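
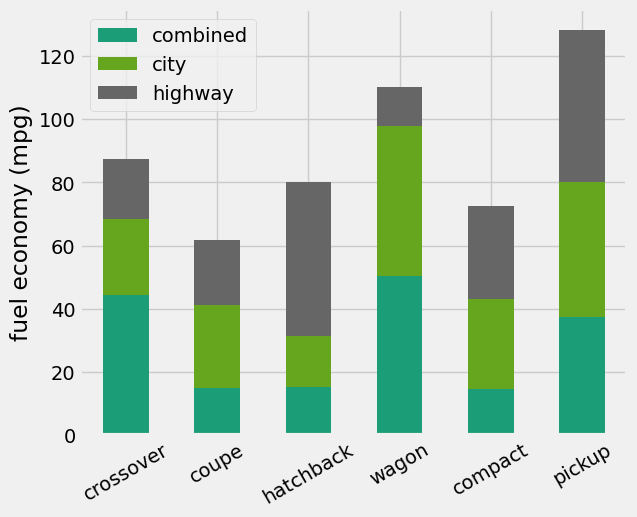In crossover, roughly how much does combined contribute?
≈ 40

combined top ≈ 40, bottom ≈ 0; segment ≈ 40.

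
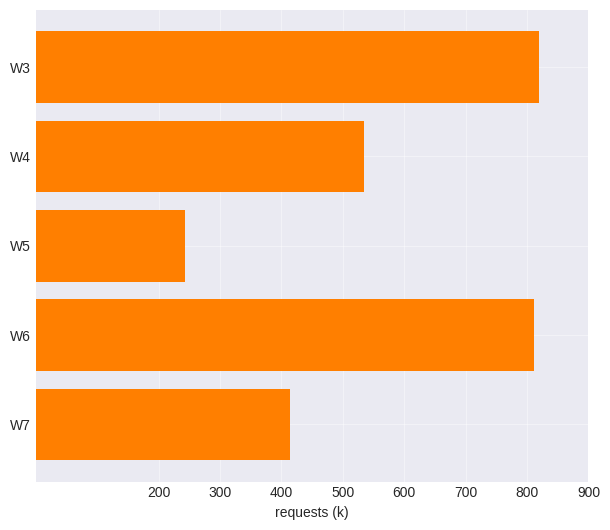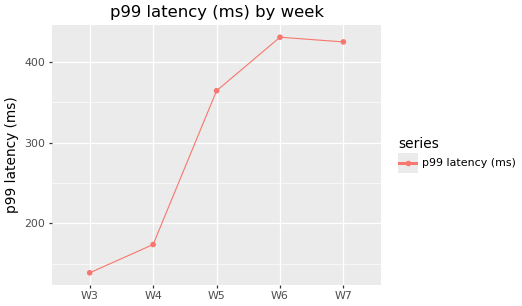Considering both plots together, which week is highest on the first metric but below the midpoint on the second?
W3

Chart 2 median p99 latency (ms) ≈ 350; below-median weeks: W3, W4. Among those, W3 has the highest requests (k) (≈ 800).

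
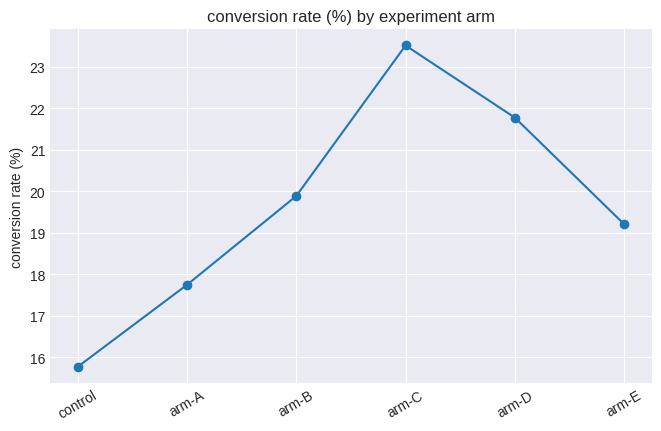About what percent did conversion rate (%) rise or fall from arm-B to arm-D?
arm-B ≈ 20, arm-D ≈ 22; (22 − 20) / 20 ≈ +10%.

≈ +10%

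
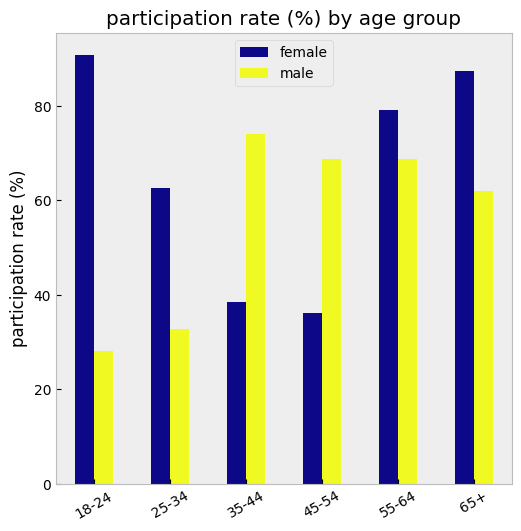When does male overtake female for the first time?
35-44

25-34: male ≈ 30 vs female ≈ 60 (not yet); 35-44: male ≈ 70 vs female ≈ 40 (first crossover).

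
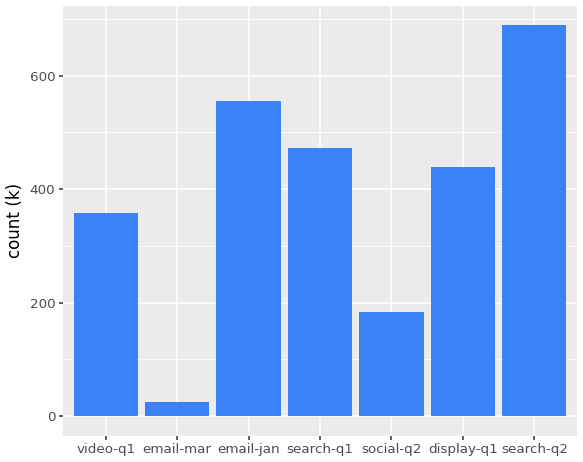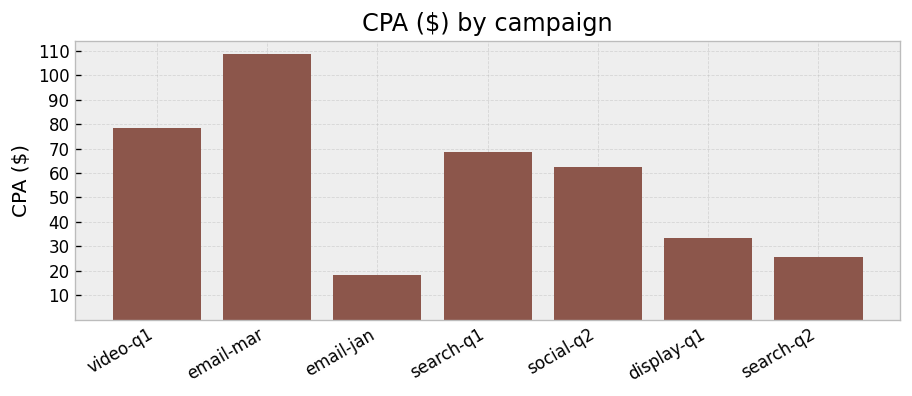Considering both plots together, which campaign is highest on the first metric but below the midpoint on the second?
search-q2

Chart 2 median CPA ($) ≈ 60; below-median campaigns: email-jan, display-q1, search-q2. Among those, search-q2 has the highest count (k) (≈ 700).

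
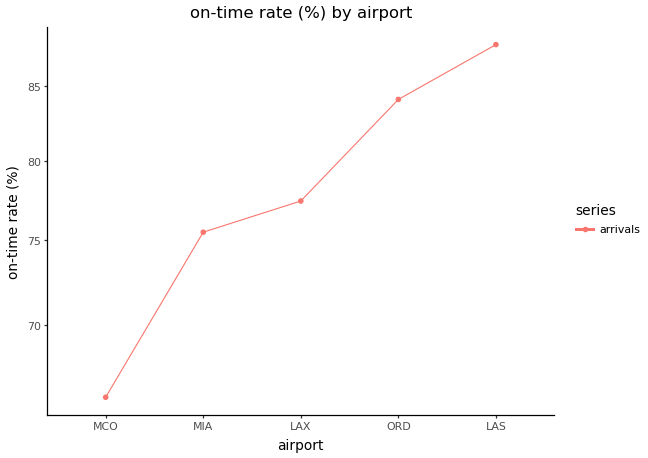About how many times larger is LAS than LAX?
LAS ≈ 88, LAX ≈ 78; 88/78 ≈ 1.13.

≈ 1.13×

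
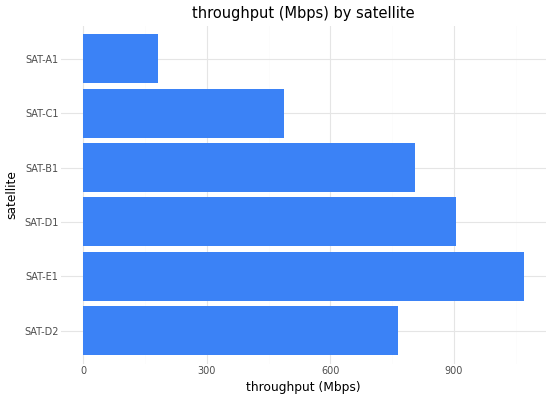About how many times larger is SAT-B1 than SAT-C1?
SAT-B1 ≈ 800, SAT-C1 ≈ 500; 800/500 ≈ 1.6.

≈ 1.6×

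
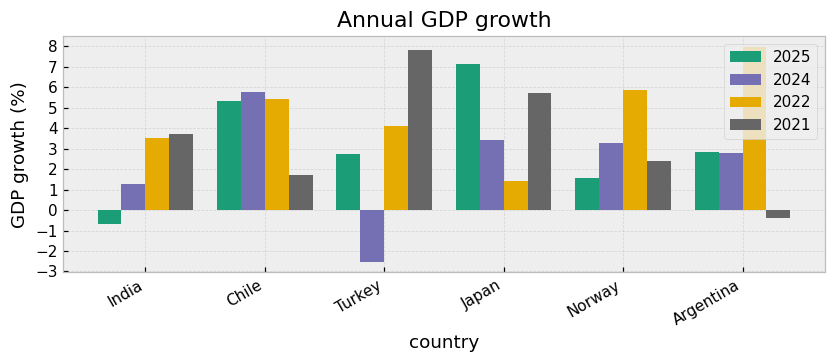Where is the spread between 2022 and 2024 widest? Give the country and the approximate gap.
Turkey, ≈ 7 %

Turkey: 2022 ≈ 4, 2024 ≈ -3 → gap ≈ 7. Next-largest (Argentina) is only ≈ 5.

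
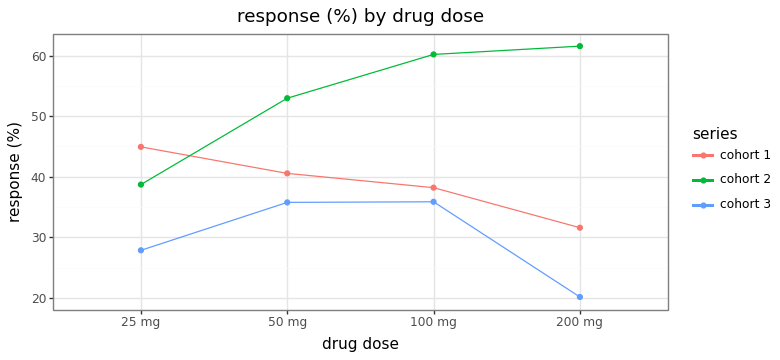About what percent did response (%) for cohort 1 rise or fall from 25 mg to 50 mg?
25 mg ≈ 45, 50 mg ≈ 40; (40 − 45) / 45 ≈ -11.1%.

≈ -11.1%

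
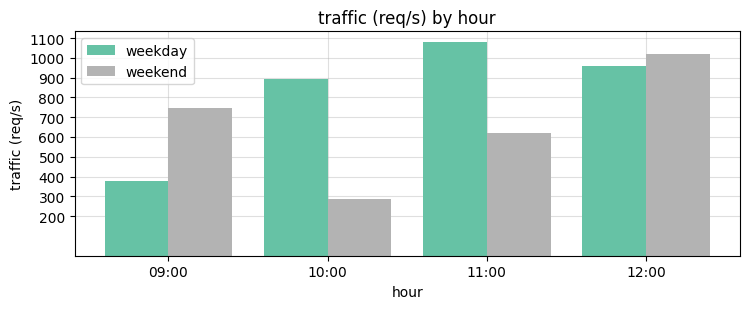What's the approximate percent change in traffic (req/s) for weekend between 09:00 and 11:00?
≈ -14.3%

09:00 ≈ 700, 11:00 ≈ 600; (600 − 700) / 700 ≈ -14.3%.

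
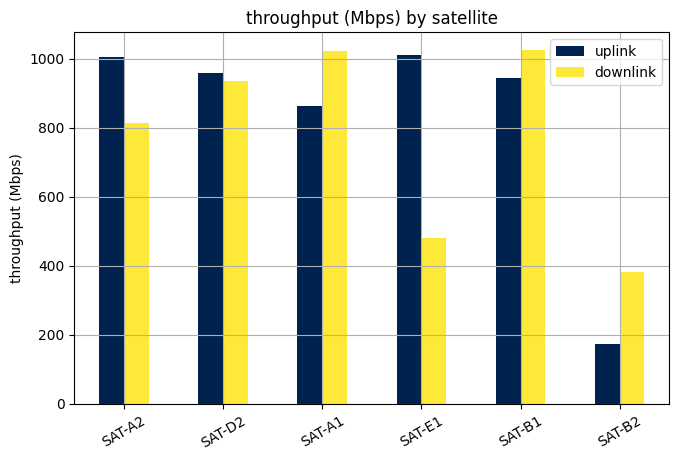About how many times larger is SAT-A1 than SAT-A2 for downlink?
≈ 1.25×

SAT-A1 ≈ 1000, SAT-A2 ≈ 800; 1000/800 ≈ 1.25.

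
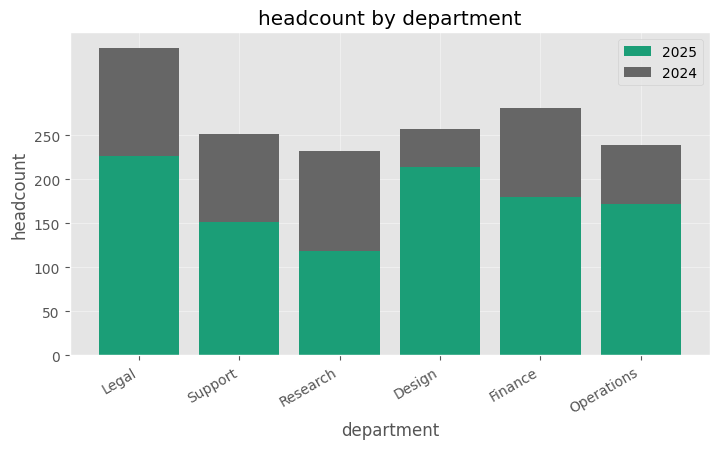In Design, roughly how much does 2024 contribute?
≈ 50

2024 top ≈ 250, bottom ≈ 200; segment ≈ 50.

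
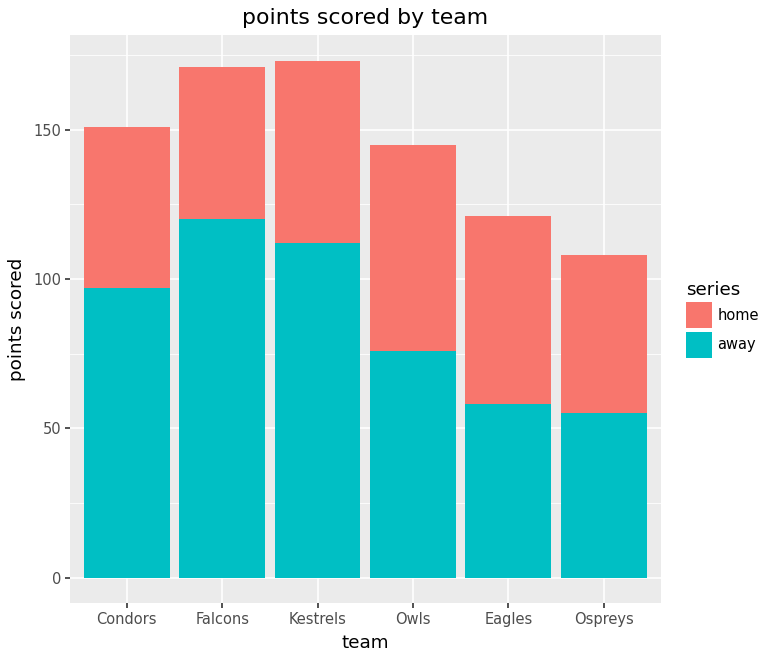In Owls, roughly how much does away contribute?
≈ 80

away top ≈ 80, bottom ≈ 0; segment ≈ 80.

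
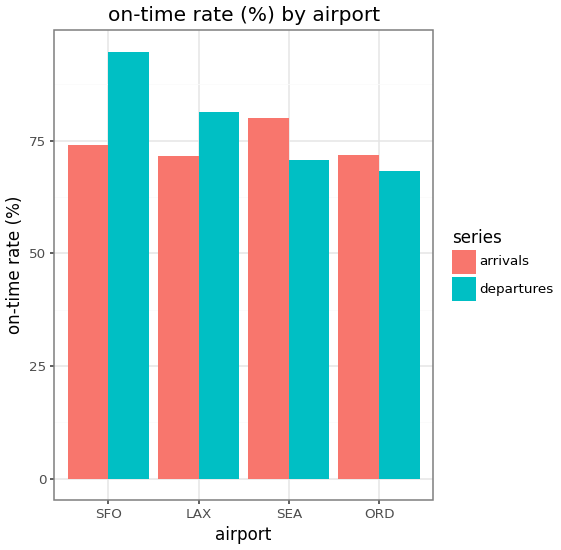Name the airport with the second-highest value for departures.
LAX

Top 3 for departures: SFO ≈ 90, LAX ≈ 80, SEA ≈ 70.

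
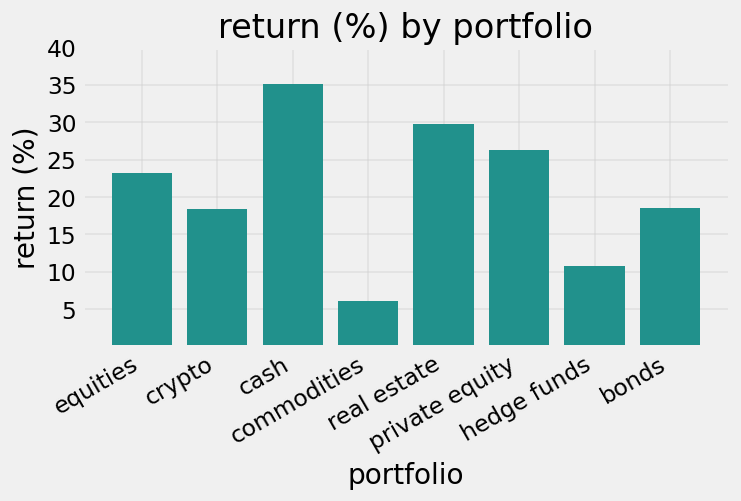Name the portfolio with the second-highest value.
real estate

Top 3: cash ≈ 35, real estate ≈ 30, private equity ≈ 25.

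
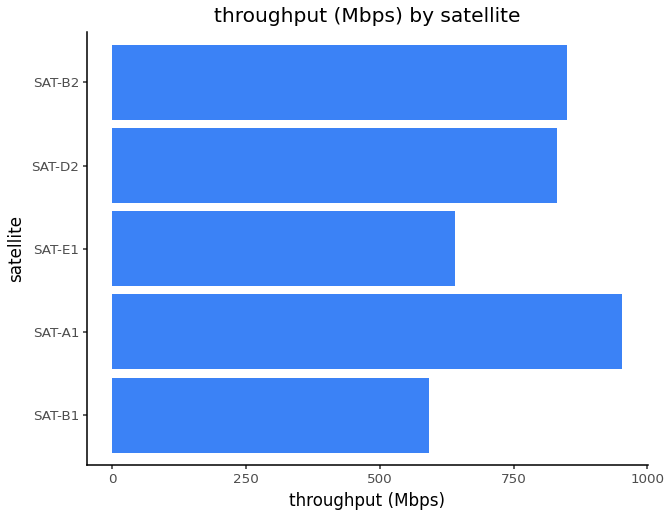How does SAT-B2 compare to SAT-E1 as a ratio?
≈ 1.33×

SAT-B2 ≈ 800, SAT-E1 ≈ 600; 800/600 ≈ 1.33.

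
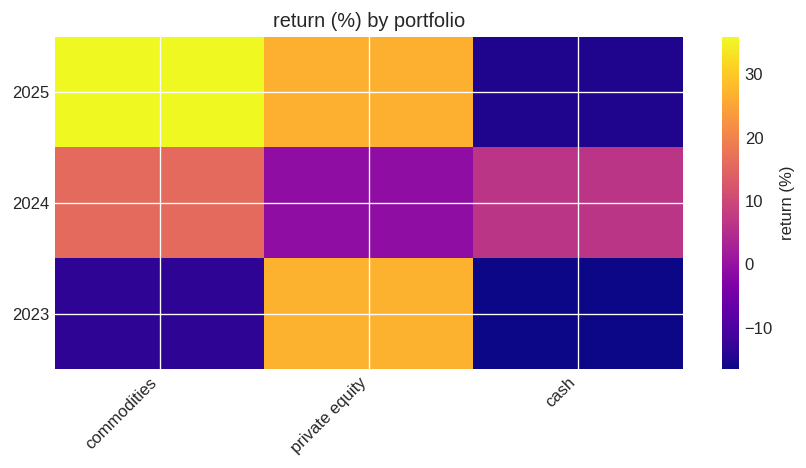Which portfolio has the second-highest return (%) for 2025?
private equity

Top 3 for 2025: commodities ≈ 35, private equity ≈ 25, cash ≈ -15.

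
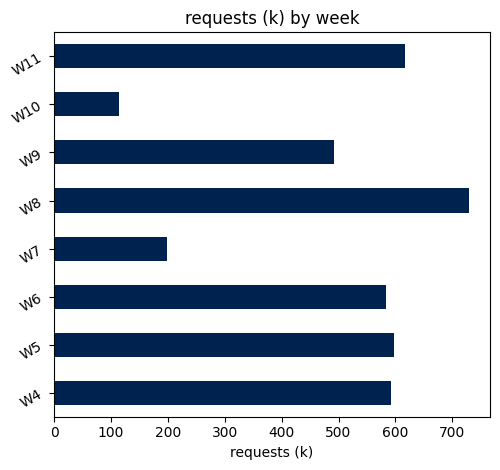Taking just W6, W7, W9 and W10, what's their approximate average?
≈ 350

(600 + 200 + 500 + 100) / 4 ≈ 350.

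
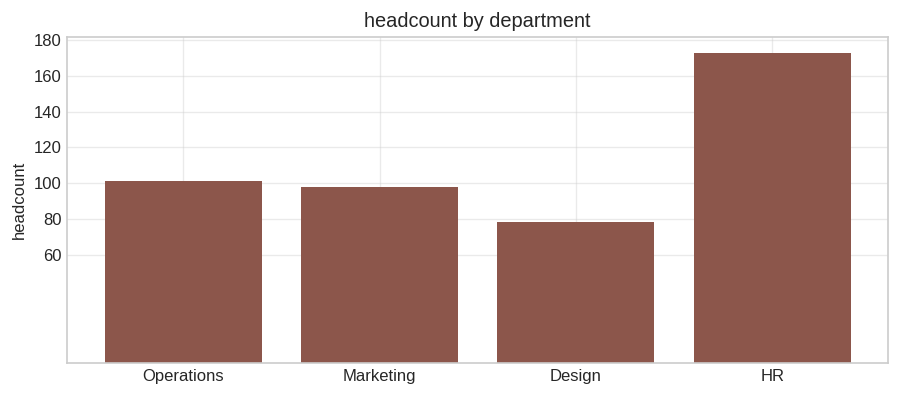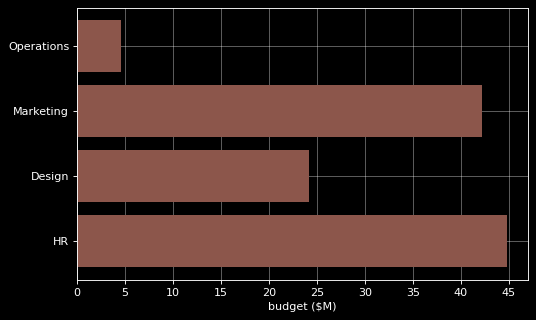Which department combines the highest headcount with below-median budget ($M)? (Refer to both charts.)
Chart 2 median budget ($M) ≈ 35; below-median departments: Operations, Design. Among those, Operations has the highest headcount (≈ 100).

Operations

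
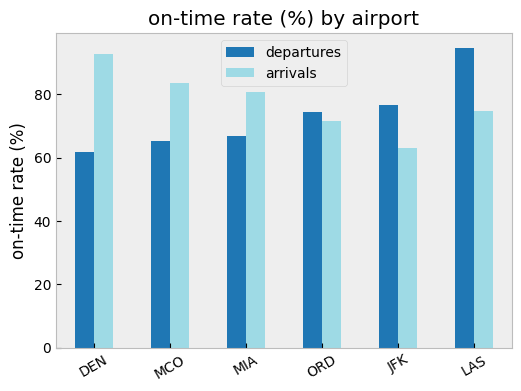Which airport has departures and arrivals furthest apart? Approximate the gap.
DEN, ≈ 30 %

DEN: departures ≈ 60, arrivals ≈ 90 → gap ≈ 30. Next-largest (LAS) is only ≈ 20.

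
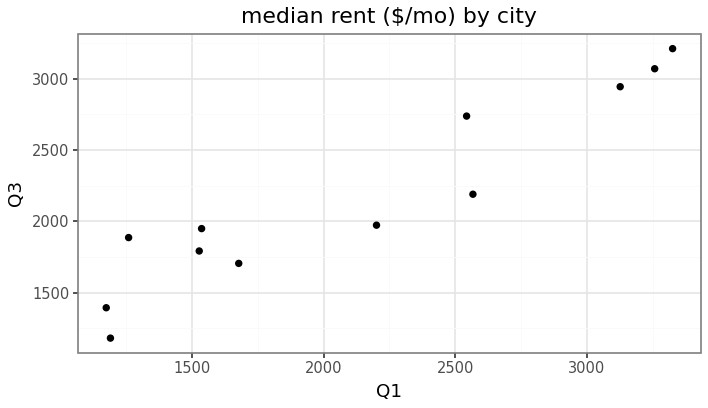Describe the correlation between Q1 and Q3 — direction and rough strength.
positive, strong

Points are positively correlated; strong (|r| ≈ 0.9).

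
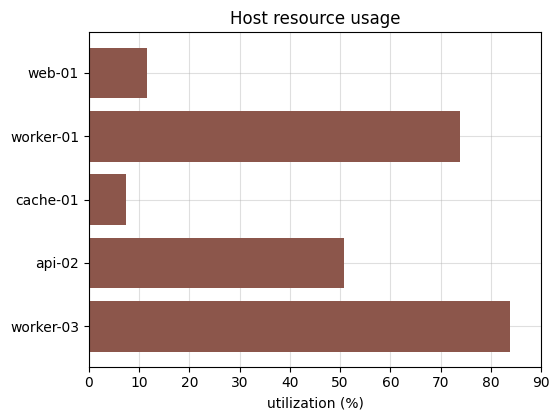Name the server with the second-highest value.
Top 3: worker-03 ≈ 80, worker-01 ≈ 70, api-02 ≈ 50.

worker-01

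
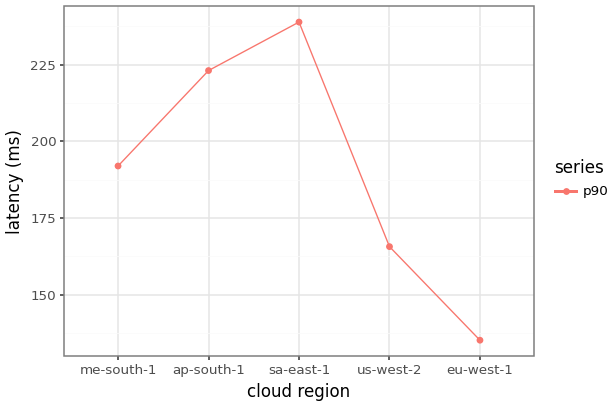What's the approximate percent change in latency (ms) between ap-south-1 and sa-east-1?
ap-south-1 ≈ 220, sa-east-1 ≈ 240; (240 − 220) / 220 ≈ +9.1%.

≈ +9.1%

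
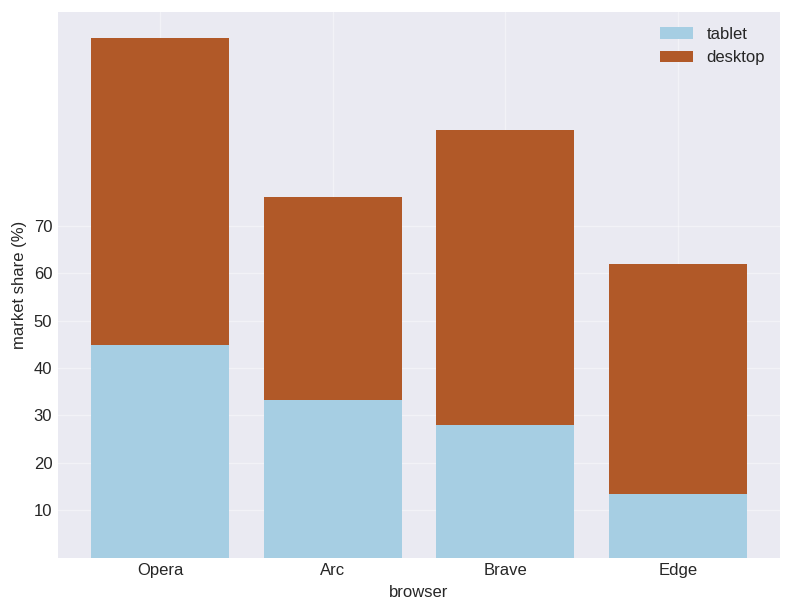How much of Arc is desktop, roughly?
desktop top ≈ 80, bottom ≈ 30; segment ≈ 50.

≈ 50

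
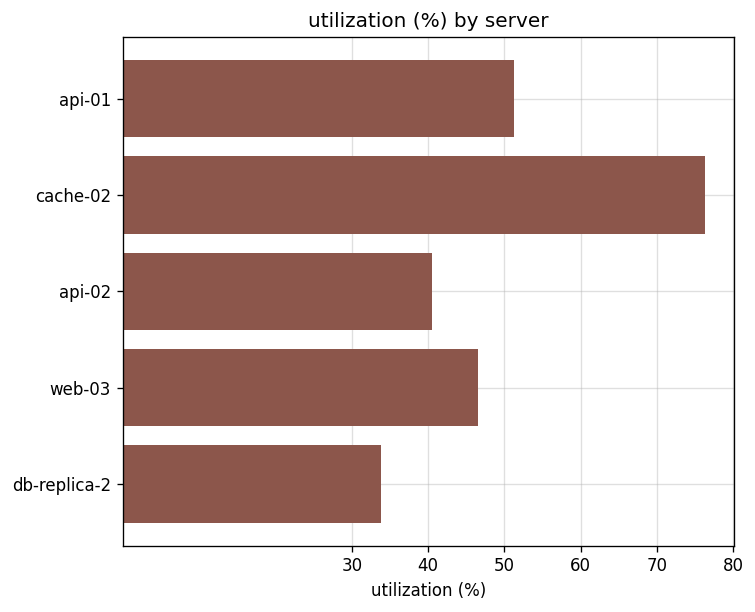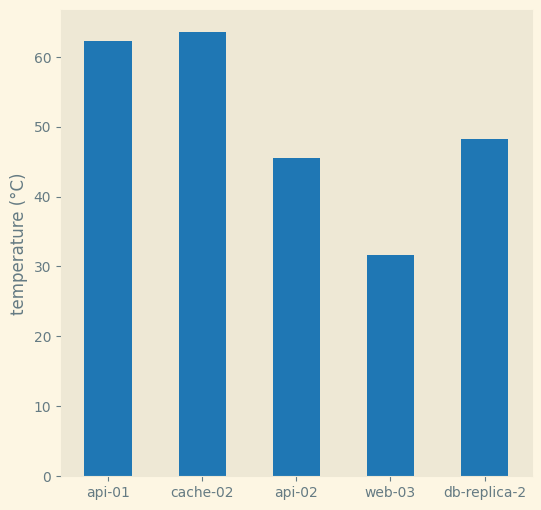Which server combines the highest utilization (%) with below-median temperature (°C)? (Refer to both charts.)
web-03

Chart 2 median temperature (°C) ≈ 50; below-median servers: api-02, web-03. Among those, web-03 has the highest utilization (%) (≈ 50).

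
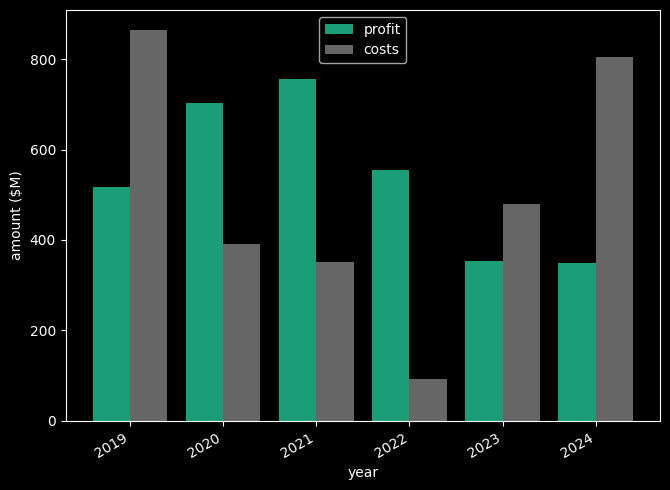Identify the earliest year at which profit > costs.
2020

2019: profit ≈ 500 vs costs ≈ 900 (not yet); 2020: profit ≈ 700 vs costs ≈ 400 (first crossover).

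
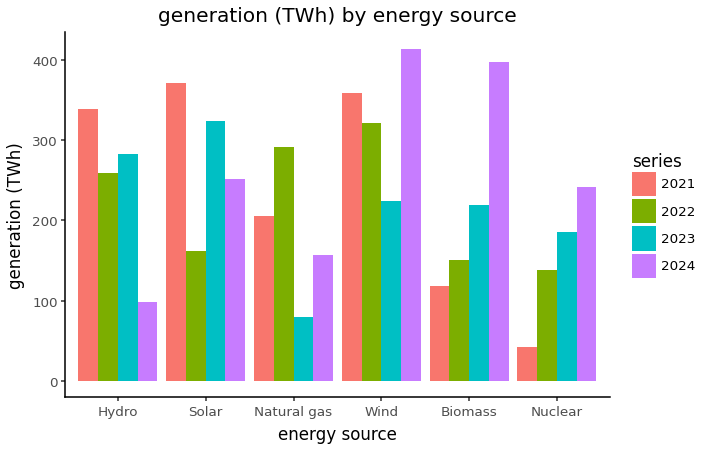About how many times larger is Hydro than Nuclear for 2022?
≈ 1.67×

Hydro ≈ 250, Nuclear ≈ 150; 250/150 ≈ 1.67.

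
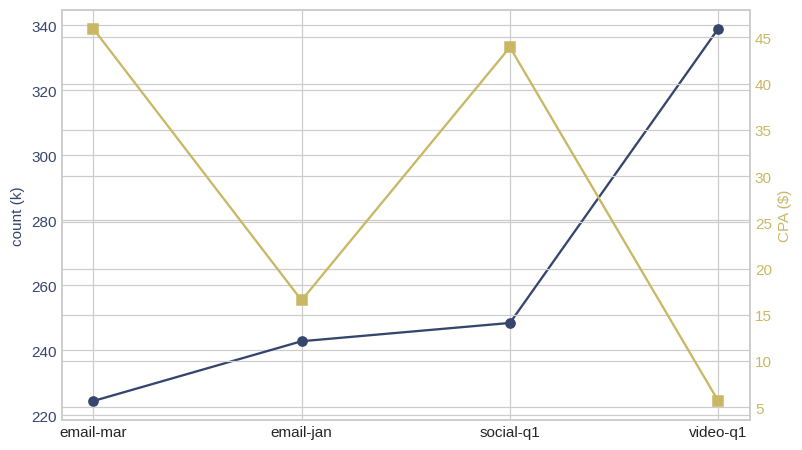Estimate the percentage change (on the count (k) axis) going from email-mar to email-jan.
email-mar ≈ 220, email-jan ≈ 240; (240 − 220) / 220 ≈ +9.1%.

≈ +9.1%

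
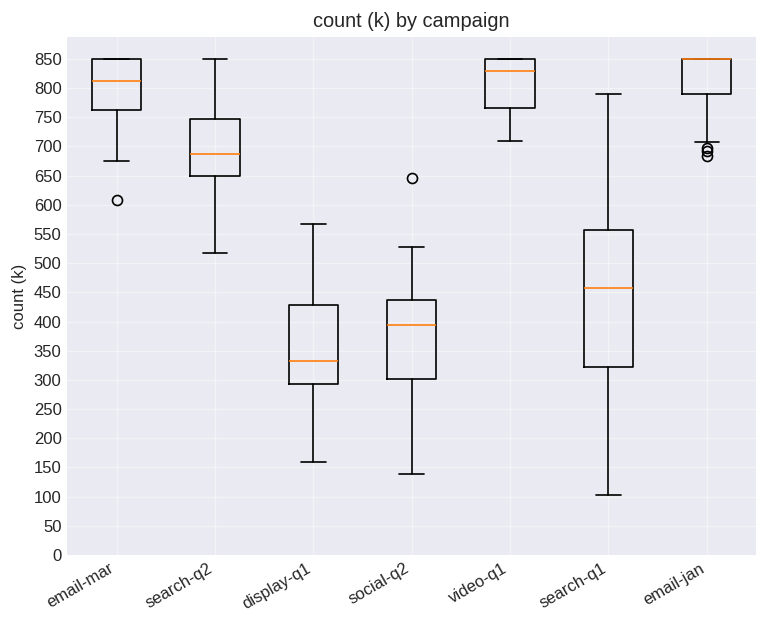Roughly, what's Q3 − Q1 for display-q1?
≈ 150

Q3 ≈ 450, Q1 ≈ 300; IQR ≈ 150.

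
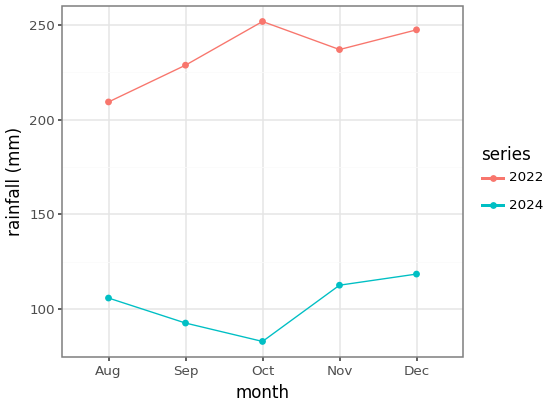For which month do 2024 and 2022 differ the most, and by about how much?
Oct: 2024 ≈ 80, 2022 ≈ 260 → gap ≈ 180. Next-largest (Sep) is only ≈ 120.

Oct, ≈ 180 mm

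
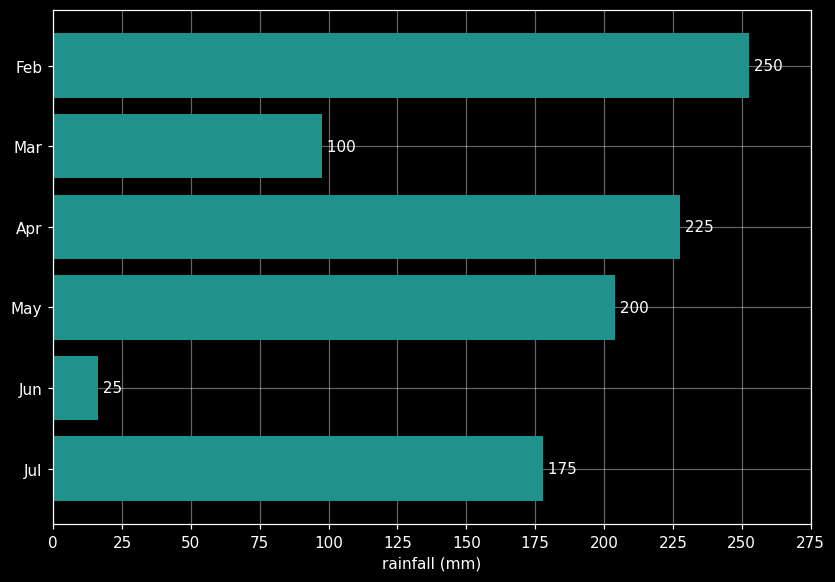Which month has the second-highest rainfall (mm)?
Apr

Top 3: Feb ≈ 250, Apr ≈ 225, May ≈ 200.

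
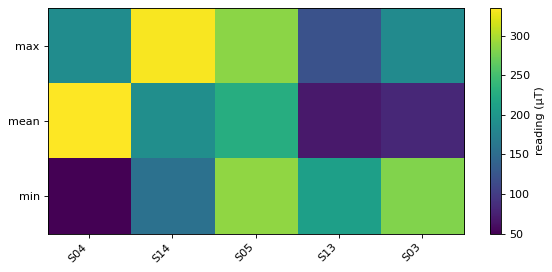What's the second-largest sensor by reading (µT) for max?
S05

Top 3 for max: S14 ≈ 325, S05 ≈ 275, S04 ≈ 200.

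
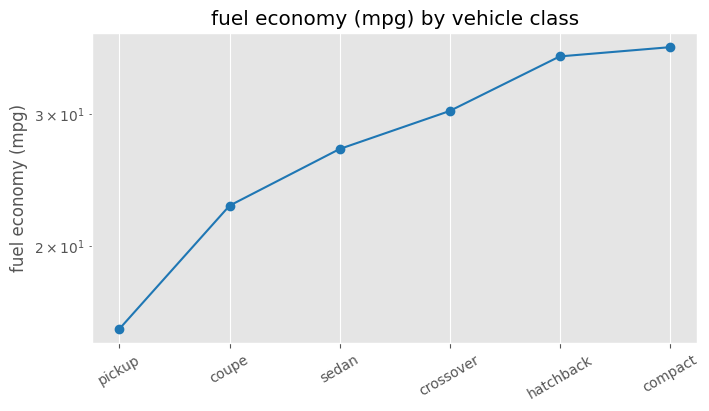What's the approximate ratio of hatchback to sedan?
hatchback ≈ 36, sedan ≈ 26; 36/26 ≈ 1.38.

≈ 1.38×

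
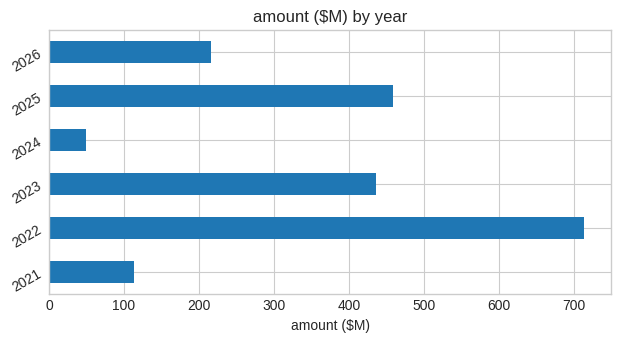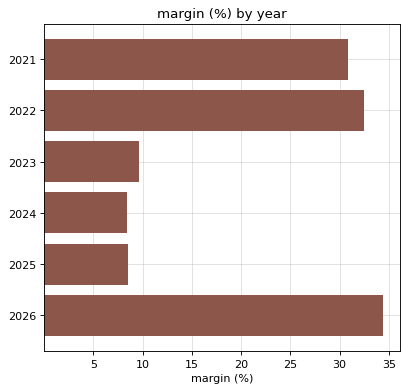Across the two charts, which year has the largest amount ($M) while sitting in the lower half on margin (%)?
Chart 2 median margin (%) ≈ 20; below-median years: 2023, 2024, 2025. Among those, 2025 has the highest amount ($M) (≈ 500).

2025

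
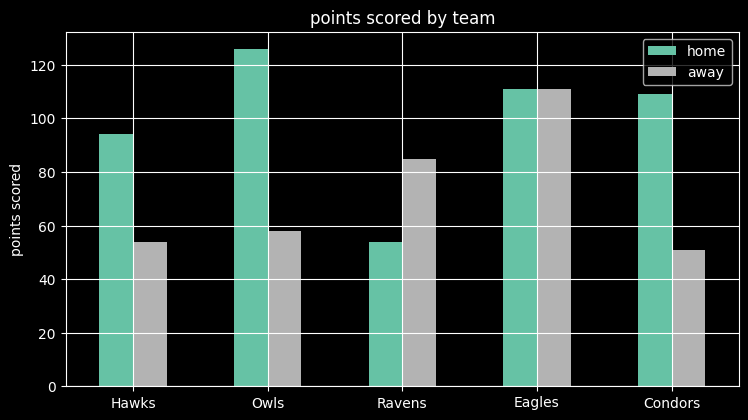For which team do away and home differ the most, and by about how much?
Owls, ≈ 60

Owls: away ≈ 60, home ≈ 120 → gap ≈ 60. Next-largest (Condors) is only ≈ 40.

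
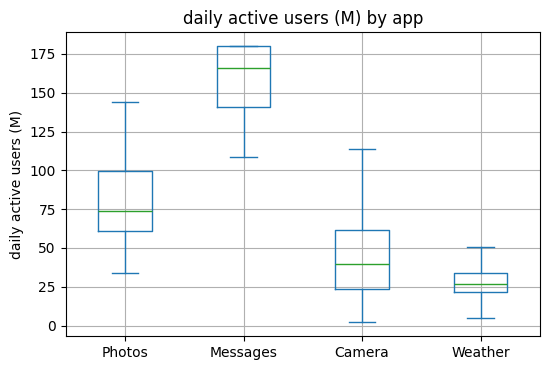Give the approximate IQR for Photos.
≈ 40

Q3 ≈ 100, Q1 ≈ 60; IQR ≈ 40.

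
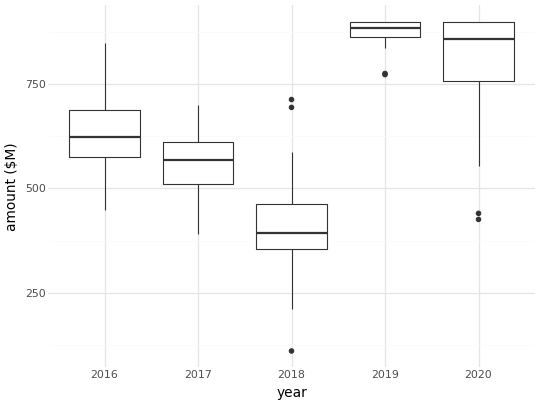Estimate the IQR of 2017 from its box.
≈ 100

Q3 ≈ 600, Q1 ≈ 500; IQR ≈ 100.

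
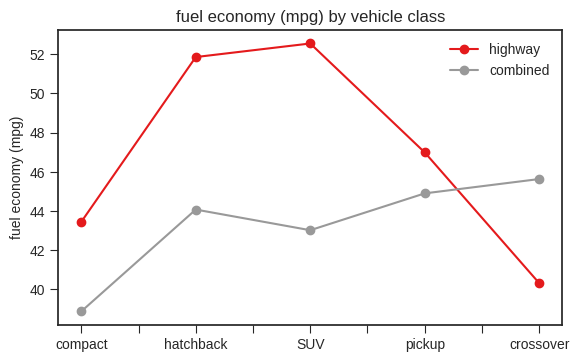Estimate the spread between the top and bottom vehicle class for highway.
Max SUV ≈ 52, min crossover ≈ 40; range ≈ 12.

≈ 12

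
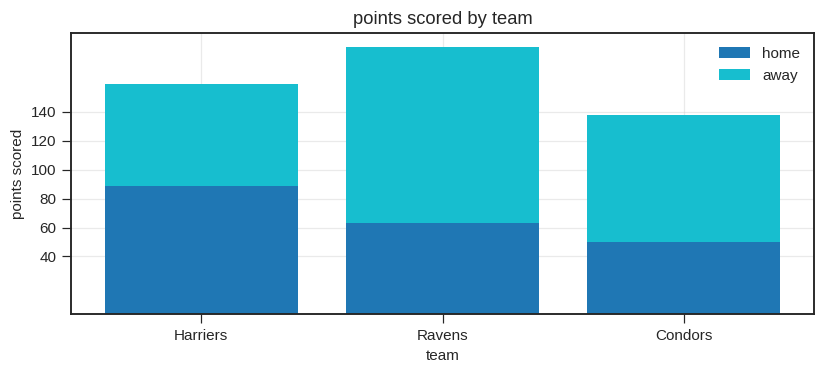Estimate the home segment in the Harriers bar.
home top ≈ 80, bottom ≈ 0; segment ≈ 80.

≈ 80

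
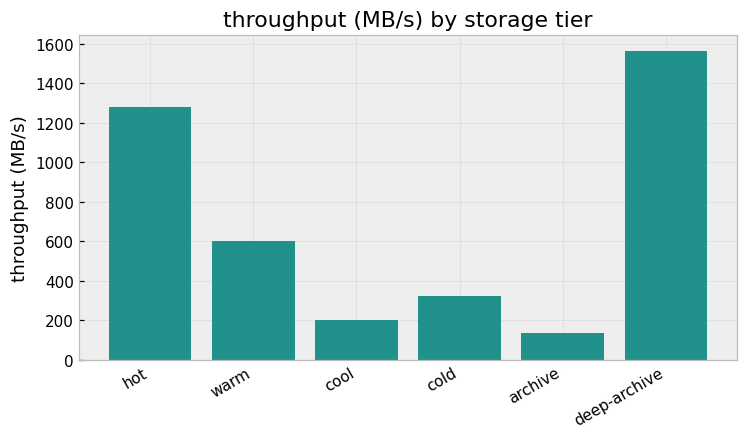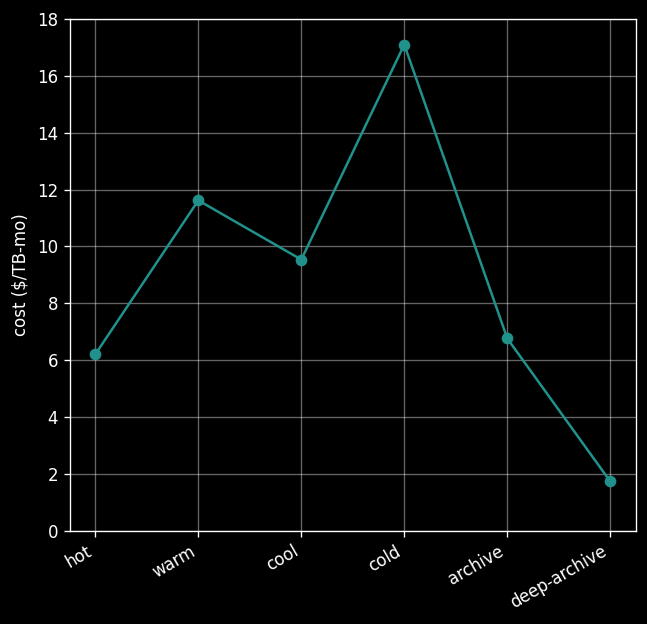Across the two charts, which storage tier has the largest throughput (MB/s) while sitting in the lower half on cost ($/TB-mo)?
Chart 2 median cost ($/TB-mo) ≈ 8; below-median storage tiers: hot, archive, deep-archive. Among those, deep-archive has the highest throughput (MB/s) (≈ 1600).

deep-archive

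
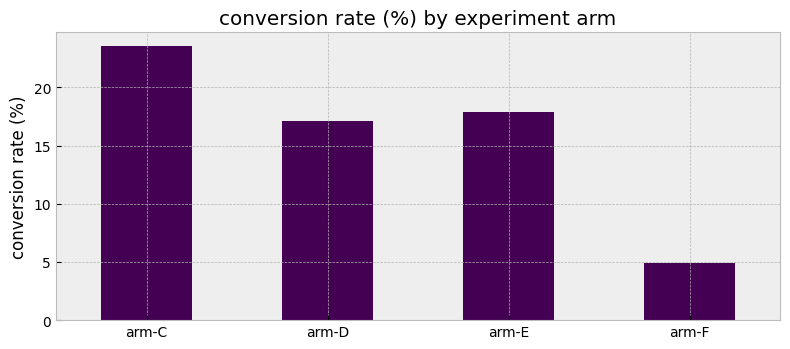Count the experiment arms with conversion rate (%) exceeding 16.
3

Above 16: arm-C, arm-D, arm-E.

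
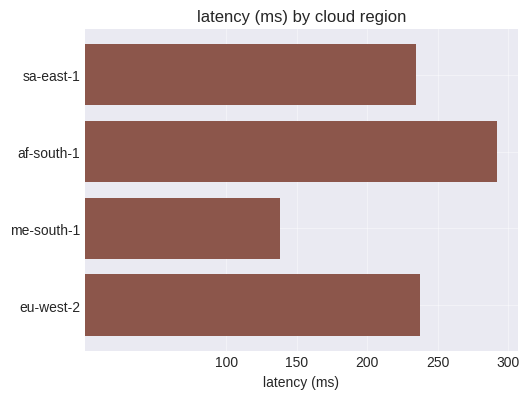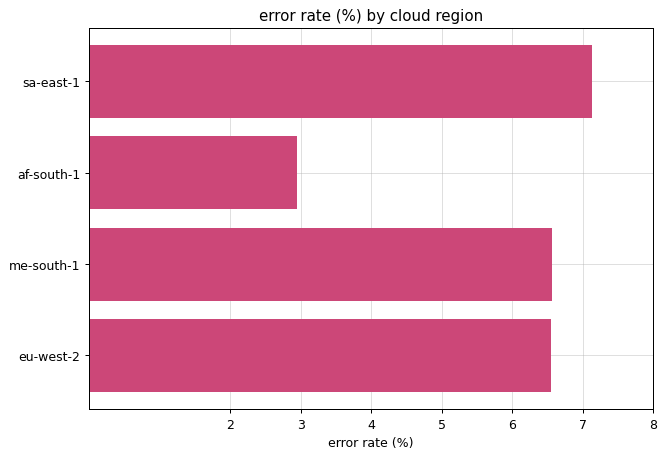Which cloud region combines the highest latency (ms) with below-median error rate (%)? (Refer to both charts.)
af-south-1

Chart 2 median error rate (%) ≈ 7; below-median cloud regions: af-south-1, eu-west-2. Among those, af-south-1 has the highest latency (ms) (≈ 300).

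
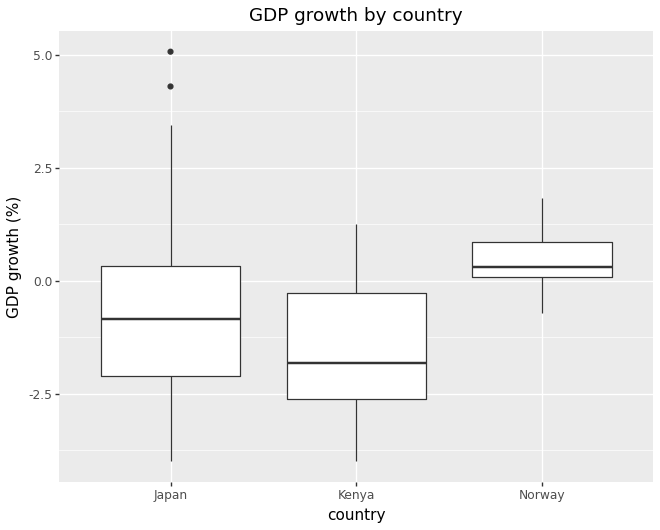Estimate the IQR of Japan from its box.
Q3 ≈ 0.4, Q1 ≈ -2.2; IQR ≈ 2.6.

≈ 2.6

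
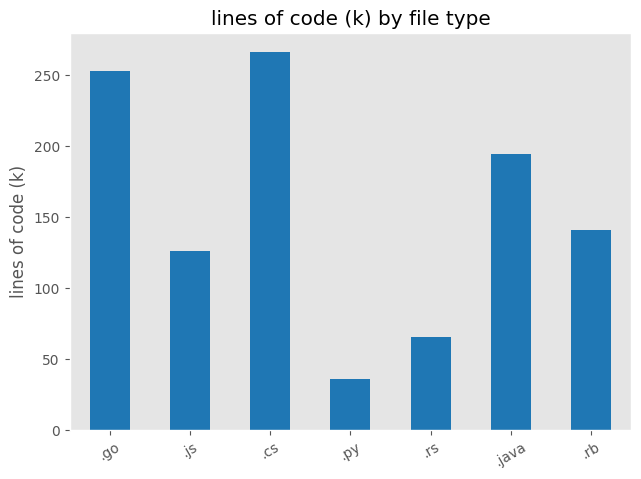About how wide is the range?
≈ 250

Max .cs ≈ 275, min .py ≈ 25; range ≈ 250.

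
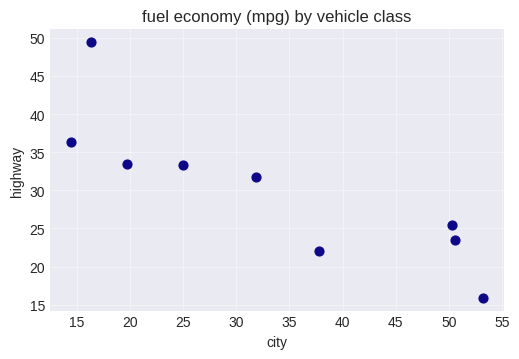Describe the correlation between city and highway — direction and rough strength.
Points are negatively correlated; strong (|r| ≈ 0.9).

negative, strong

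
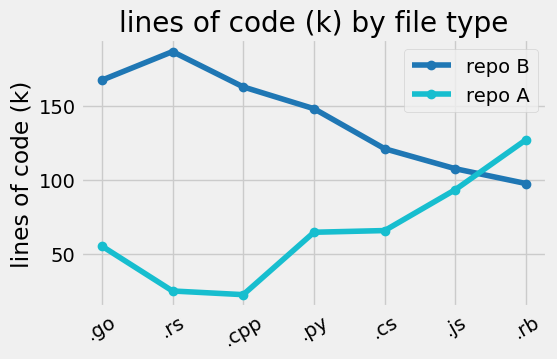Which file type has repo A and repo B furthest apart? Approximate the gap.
.rs, ≈ 160 k

.rs: repo A ≈ 20, repo B ≈ 180 → gap ≈ 160. Next-largest (.cpp) is only ≈ 140.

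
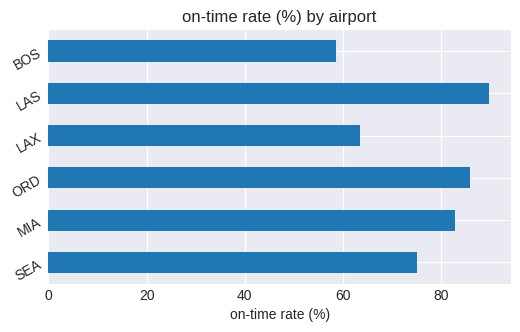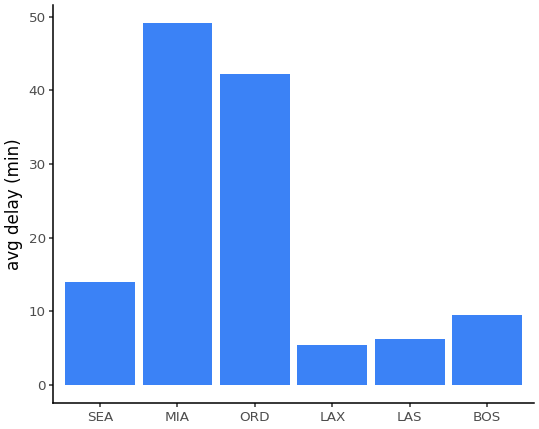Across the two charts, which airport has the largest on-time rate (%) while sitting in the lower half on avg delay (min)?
Chart 2 median avg delay (min) ≈ 10; below-median airports: LAX, LAS, BOS. Among those, LAS has the highest on-time rate (%) (≈ 90).

LAS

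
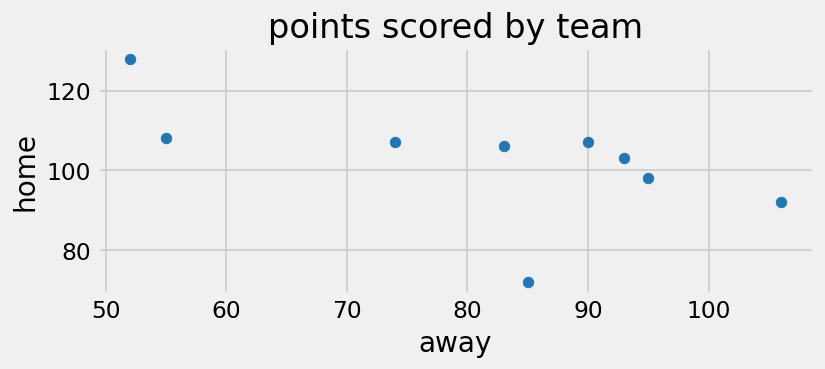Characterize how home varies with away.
negative, moderate

Points are negatively correlated; moderate (|r| ≈ 0.6).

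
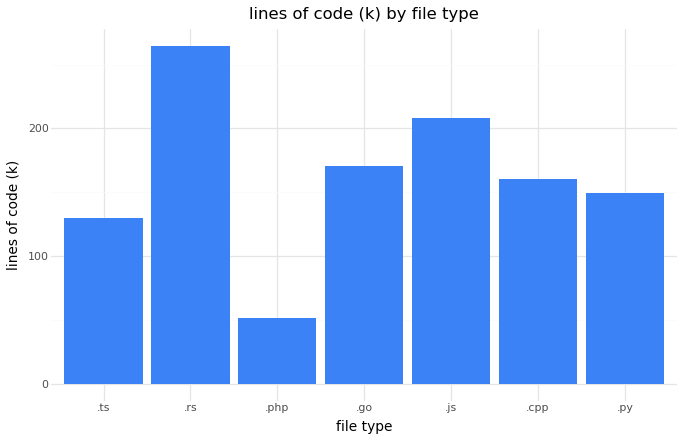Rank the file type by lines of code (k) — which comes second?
Top 3: .rs ≈ 275, .js ≈ 200, .go ≈ 175.

.js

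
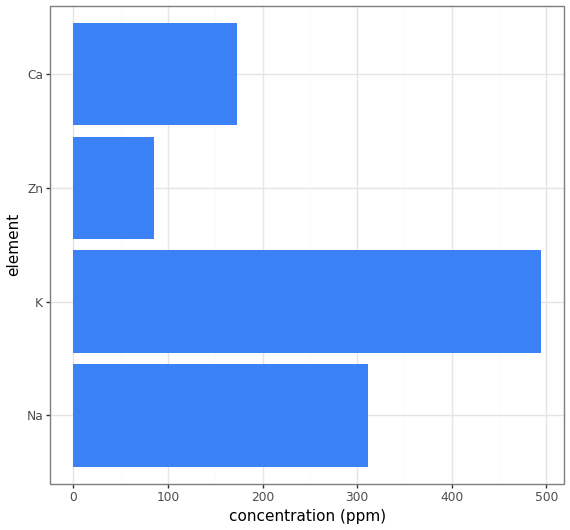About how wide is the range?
Max K ≈ 500, min Zn ≈ 100; range ≈ 400.

≈ 400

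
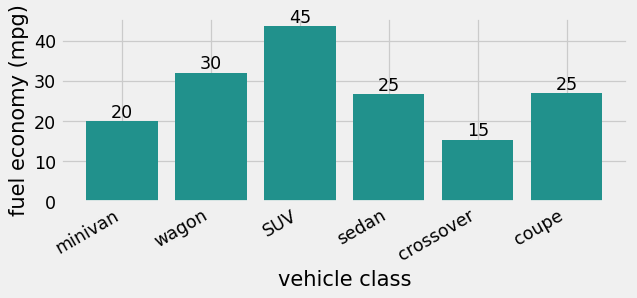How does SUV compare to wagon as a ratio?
≈ 1.5×

SUV ≈ 45, wagon ≈ 30; 45/30 ≈ 1.5.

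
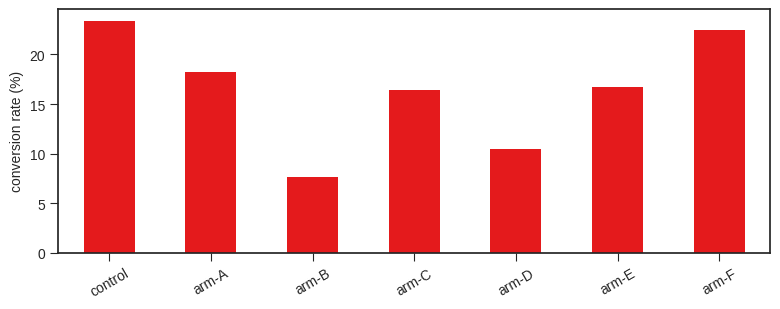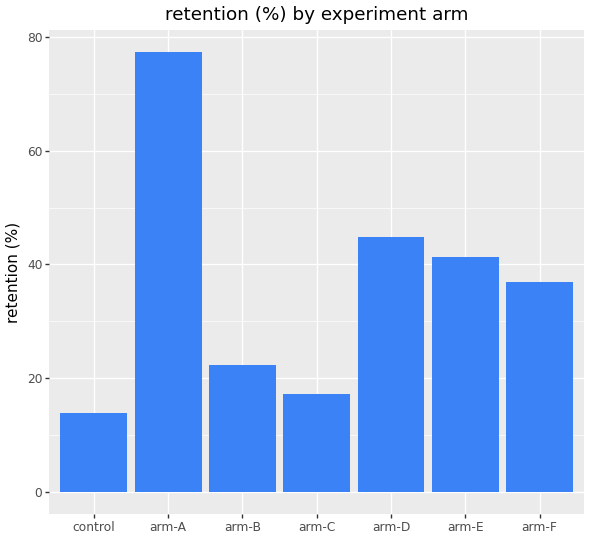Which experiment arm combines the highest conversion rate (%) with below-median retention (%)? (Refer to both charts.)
control

Chart 2 median retention (%) ≈ 40; below-median experiment arms: control, arm-B, arm-C. Among those, control has the highest conversion rate (%) (≈ 25).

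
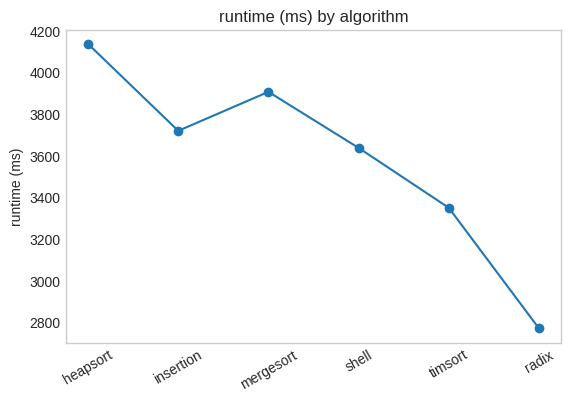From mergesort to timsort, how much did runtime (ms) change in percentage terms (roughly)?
mergesort ≈ 4000, timsort ≈ 3400; (3400 − 4000) / 4000 ≈ -15%.

≈ -15%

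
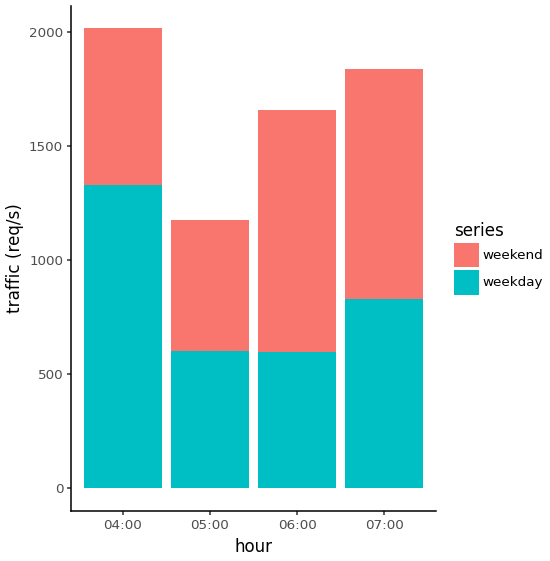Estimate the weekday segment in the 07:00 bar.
weekday top ≈ 800, bottom ≈ 0; segment ≈ 800.

≈ 800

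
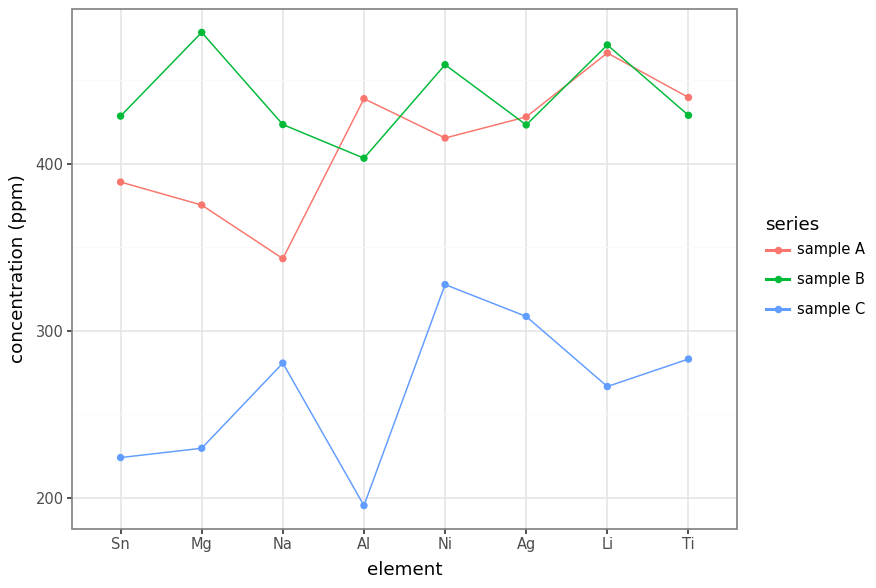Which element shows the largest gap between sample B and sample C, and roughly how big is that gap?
Mg, ≈ 250 ppm

Mg: sample B ≈ 475, sample C ≈ 225 → gap ≈ 250. Next-largest (Al) is only ≈ 200.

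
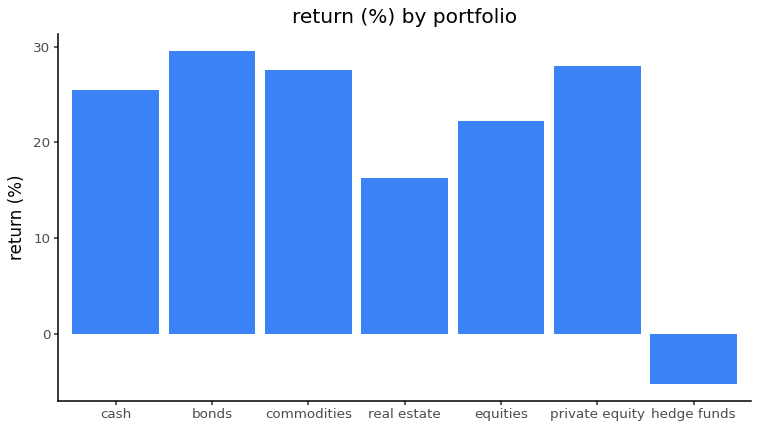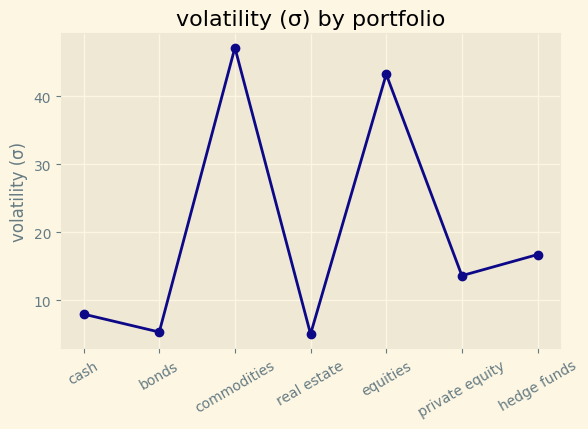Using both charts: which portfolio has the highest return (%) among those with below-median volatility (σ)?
Chart 2 median volatility (σ) ≈ 15; below-median portfolios: cash, bonds, real estate. Among those, bonds has the highest return (%) (≈ 30).

bonds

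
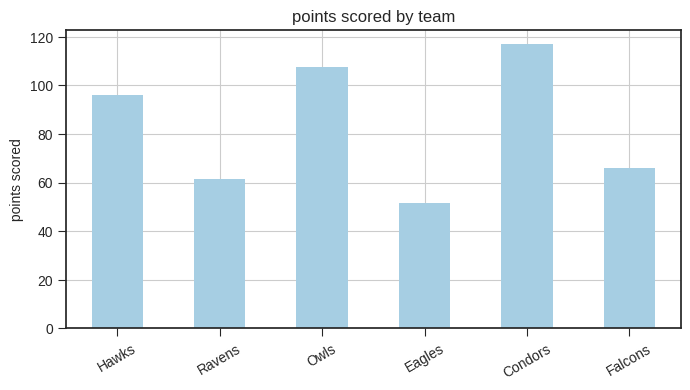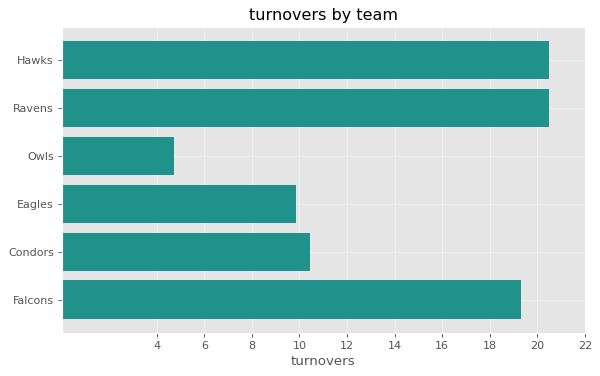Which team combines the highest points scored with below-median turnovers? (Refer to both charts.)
Chart 2 median turnovers ≈ 14; below-median teams: Owls, Eagles, Condors. Among those, Condors has the highest points scored (≈ 120).

Condors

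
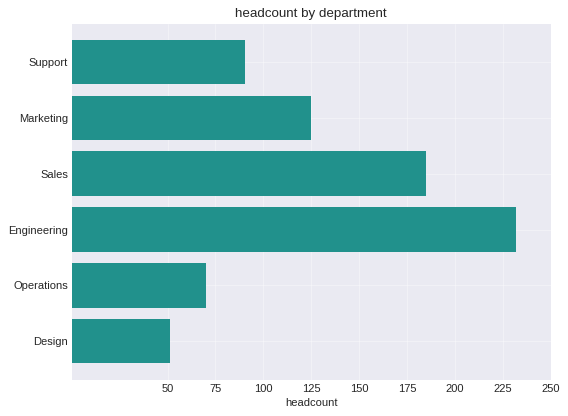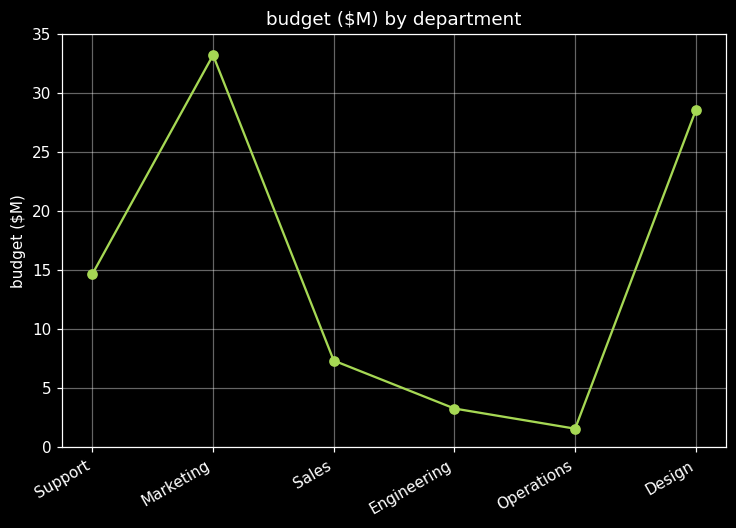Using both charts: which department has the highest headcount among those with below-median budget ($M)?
Chart 2 median budget ($M) ≈ 10; below-median departments: Sales, Engineering, Operations. Among those, Engineering has the highest headcount (≈ 225).

Engineering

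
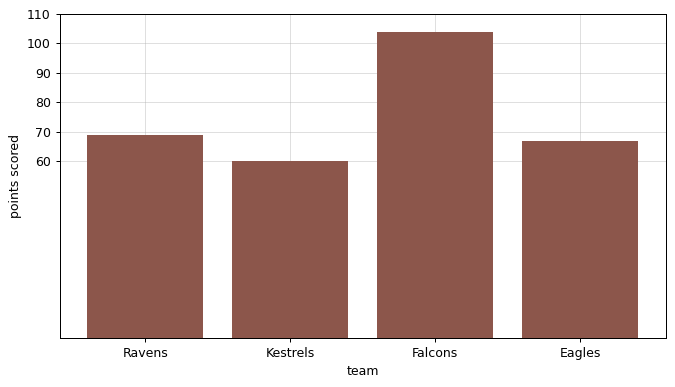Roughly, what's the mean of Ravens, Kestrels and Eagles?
(70 + 60 + 70) / 3 ≈ 67.

≈ 67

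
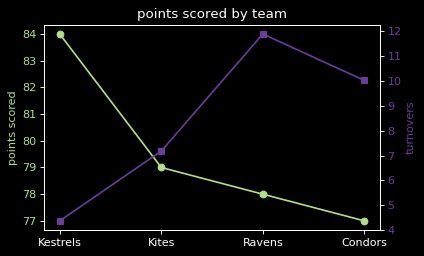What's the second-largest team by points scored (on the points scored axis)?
Top 3 (on the points scored axis): Kestrels ≈ 84, Kites ≈ 79, Ravens ≈ 78.

Kites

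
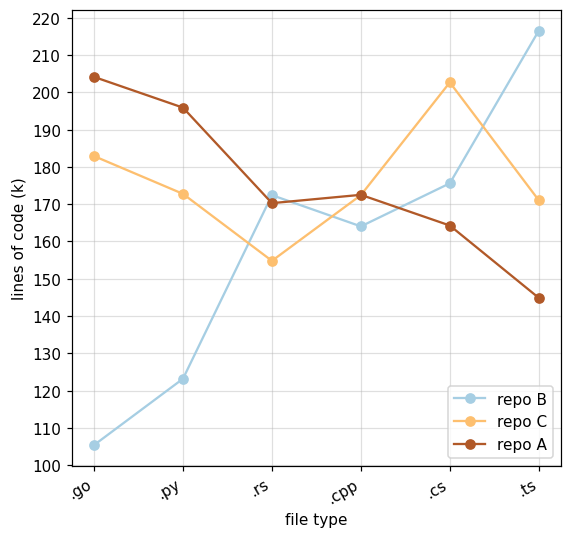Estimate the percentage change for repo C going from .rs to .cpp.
≈ +13.3%

.rs ≈ 150, .cpp ≈ 170; (170 − 150) / 150 ≈ +13.3%.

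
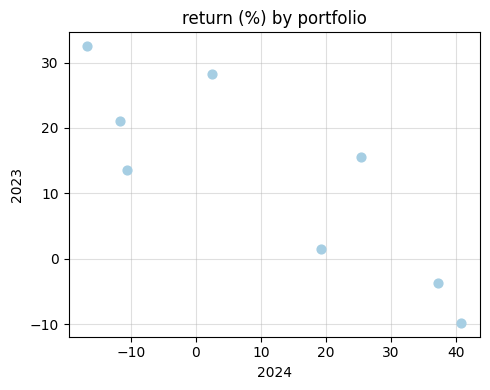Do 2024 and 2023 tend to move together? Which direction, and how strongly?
Points are negatively correlated; strong (|r| ≈ 0.8).

negative, strong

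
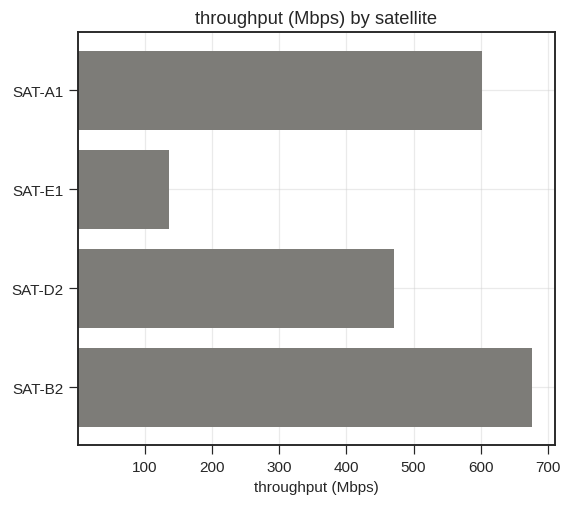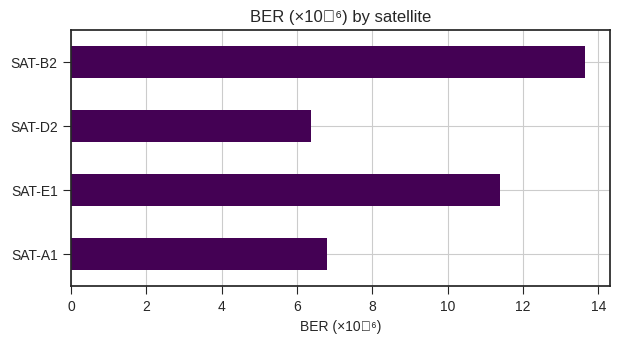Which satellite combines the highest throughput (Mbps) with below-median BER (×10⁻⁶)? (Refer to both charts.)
SAT-A1

Chart 2 median BER (×10⁻⁶) ≈ 10; below-median satellites: SAT-A1, SAT-D2. Among those, SAT-A1 has the highest throughput (Mbps) (≈ 600).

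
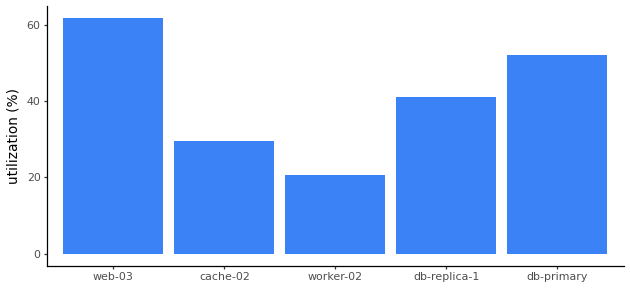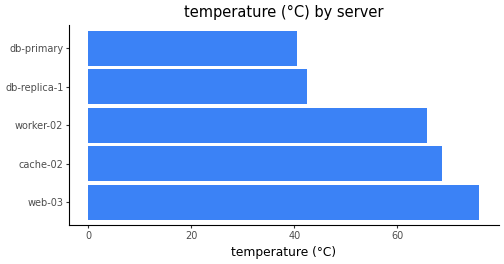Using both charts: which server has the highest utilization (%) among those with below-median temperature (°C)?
db-primary

Chart 2 median temperature (°C) ≈ 70; below-median servers: db-replica-1, db-primary. Among those, db-primary has the highest utilization (%) (≈ 50).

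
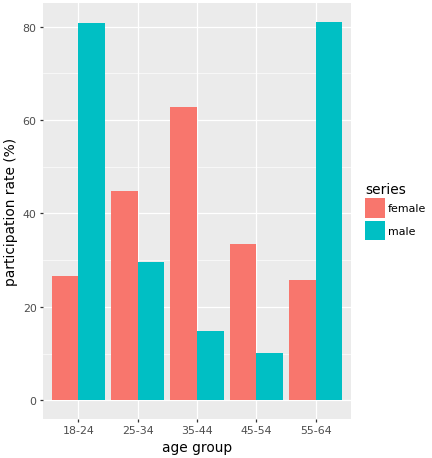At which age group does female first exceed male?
25-34

18-24: female ≈ 30 vs male ≈ 80 (not yet); 25-34: female ≈ 40 vs male ≈ 30 (first crossover).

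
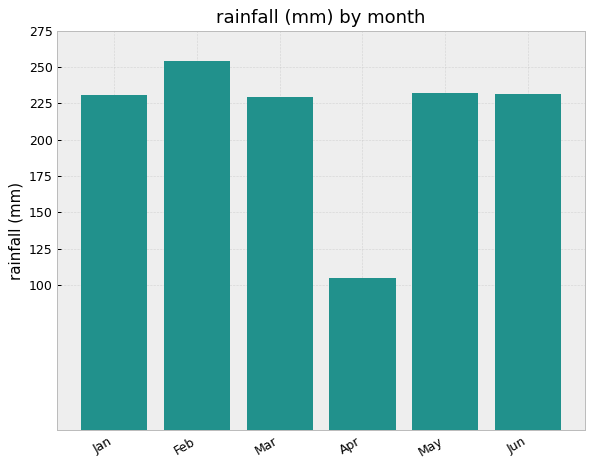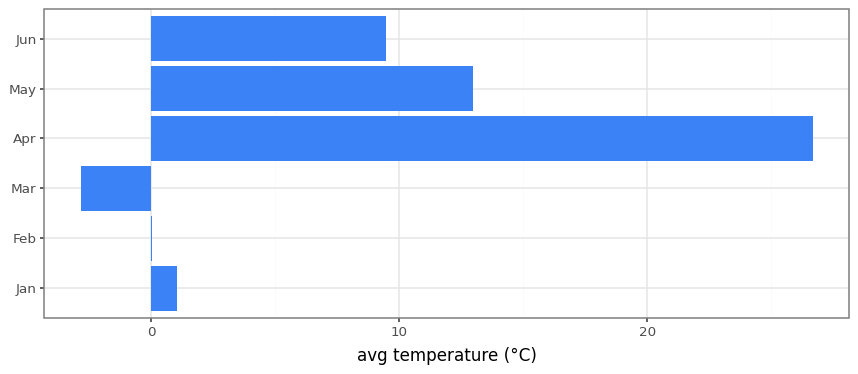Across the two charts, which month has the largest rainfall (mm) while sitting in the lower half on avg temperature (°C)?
Feb

Chart 2 median avg temperature (°C) ≈ 5; below-median months: Jan, Feb, Mar. Among those, Feb has the highest rainfall (mm) (≈ 250).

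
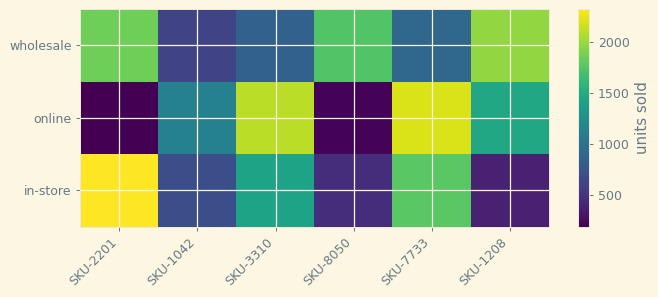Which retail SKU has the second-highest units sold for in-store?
Top 3 for in-store: SKU-2201 ≈ 2400, SKU-7733 ≈ 1800, SKU-3310 ≈ 1400.

SKU-7733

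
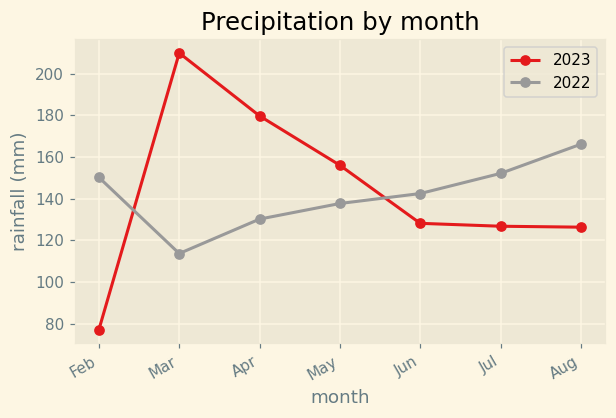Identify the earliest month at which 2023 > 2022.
Mar

Feb: 2023 ≈ 80 vs 2022 ≈ 160 (not yet); Mar: 2023 ≈ 200 vs 2022 ≈ 120 (first crossover).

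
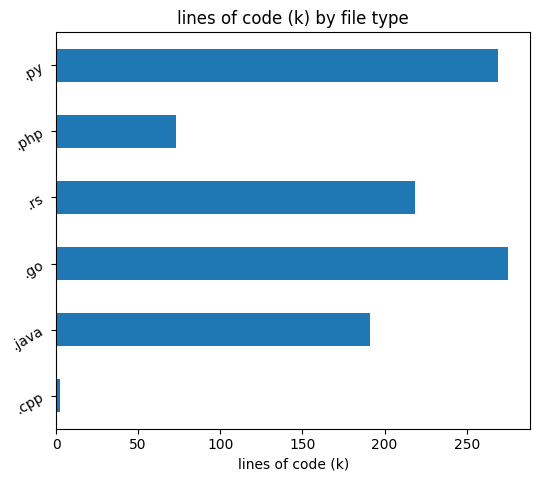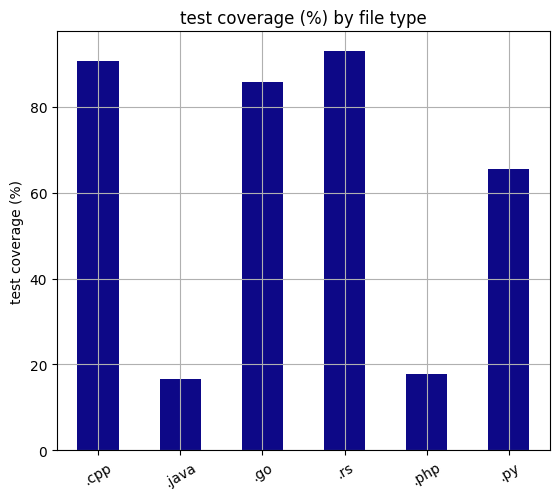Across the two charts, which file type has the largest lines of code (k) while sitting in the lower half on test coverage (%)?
Chart 2 median test coverage (%) ≈ 80; below-median file types: .java, .php, .py. Among those, .py has the highest lines of code (k) (≈ 250).

.py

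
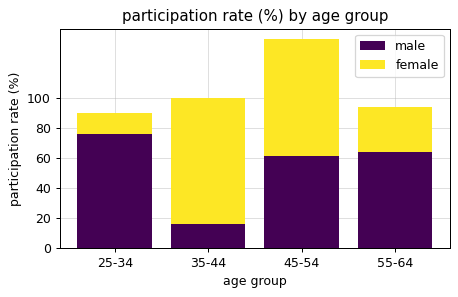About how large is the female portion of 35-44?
≈ 80

female top ≈ 100, bottom ≈ 20; segment ≈ 80.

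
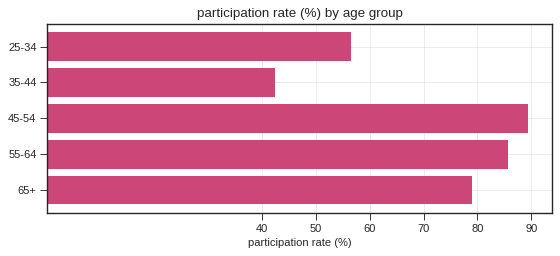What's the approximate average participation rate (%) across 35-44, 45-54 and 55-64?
≈ 73

(40 + 90 + 90) / 3 ≈ 73.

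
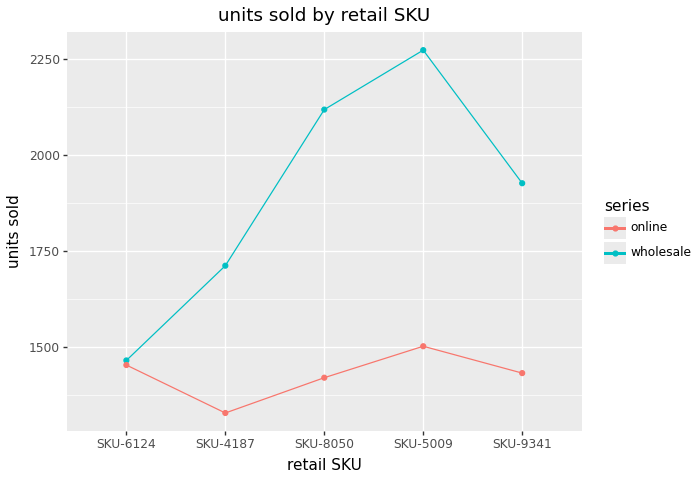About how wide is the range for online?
Max SKU-5009 ≈ 1500, min SKU-4187 ≈ 1300; range ≈ 200.

≈ 200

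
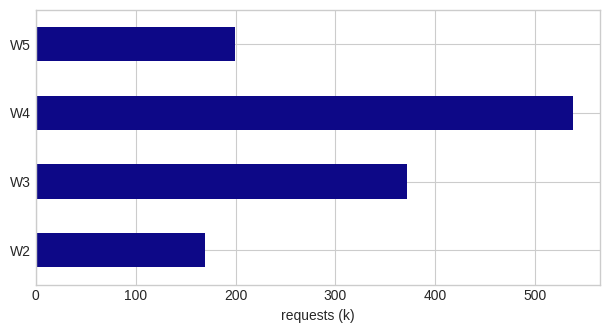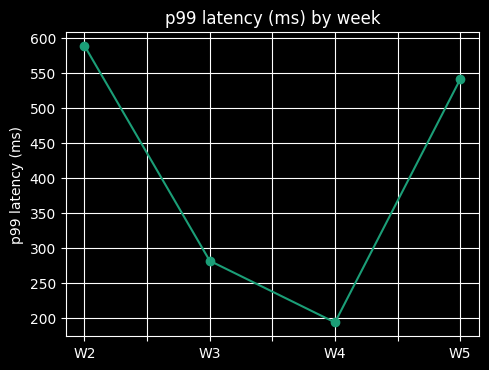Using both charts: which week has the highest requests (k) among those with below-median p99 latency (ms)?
W4

Chart 2 median p99 latency (ms) ≈ 400; below-median weeks: W3, W4. Among those, W4 has the highest requests (k) (≈ 550).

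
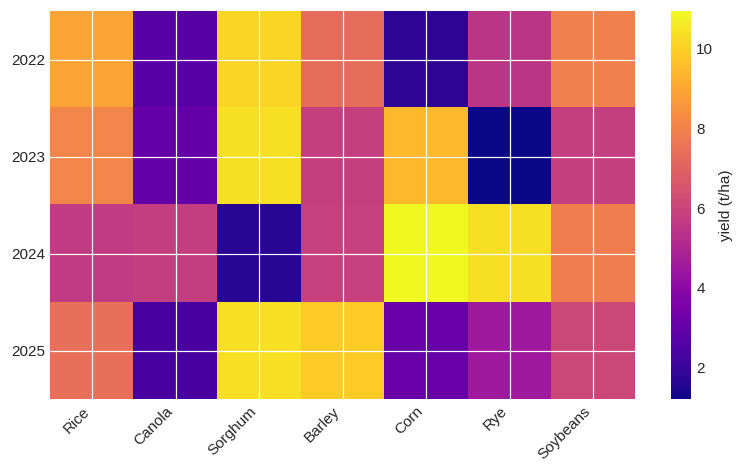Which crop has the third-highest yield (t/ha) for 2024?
Soybeans

Top 4 for 2024: Corn ≈ 11, Rye ≈ 10, Soybeans ≈ 8, Barley ≈ 6.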